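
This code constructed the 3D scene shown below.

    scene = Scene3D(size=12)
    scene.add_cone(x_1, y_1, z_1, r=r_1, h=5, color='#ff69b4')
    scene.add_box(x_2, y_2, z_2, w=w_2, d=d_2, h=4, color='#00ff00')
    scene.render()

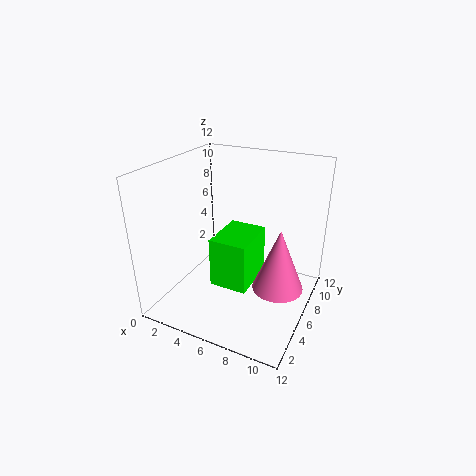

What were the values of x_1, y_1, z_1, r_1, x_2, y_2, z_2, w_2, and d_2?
x_1 = 10, y_1 = 5, z_1 = 3, r_1 = 2, x_2 = 5, y_2 = 3, z_2 = 3, w_2 = 3, d_2 = 4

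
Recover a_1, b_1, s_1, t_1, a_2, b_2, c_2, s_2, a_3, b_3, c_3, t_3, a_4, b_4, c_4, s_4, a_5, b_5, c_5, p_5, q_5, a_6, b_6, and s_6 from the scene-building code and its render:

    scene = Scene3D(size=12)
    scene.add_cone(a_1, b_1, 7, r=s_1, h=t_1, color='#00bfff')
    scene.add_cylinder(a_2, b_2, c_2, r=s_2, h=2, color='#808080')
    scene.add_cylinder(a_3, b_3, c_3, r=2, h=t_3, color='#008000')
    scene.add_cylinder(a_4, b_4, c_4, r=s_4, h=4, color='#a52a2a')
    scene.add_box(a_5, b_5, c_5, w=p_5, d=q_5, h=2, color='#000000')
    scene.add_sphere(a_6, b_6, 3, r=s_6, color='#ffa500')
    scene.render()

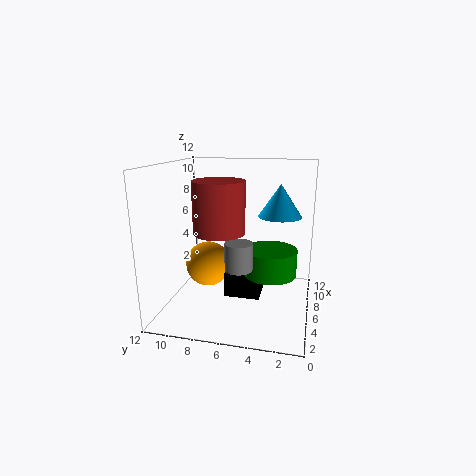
a_1 = 10; b_1 = 3; s_1 = 2; t_1 = 3; a_2 = 2; b_2 = 5; c_2 = 5; s_2 = 1; a_3 = 4; b_3 = 3; c_3 = 4; t_3 = 2; a_4 = 4; b_4 = 7; c_4 = 7; s_4 = 2; a_5 = 5; b_5 = 4; c_5 = 1; p_5 = 4; q_5 = 3; a_6 = 7; b_6 = 9; s_6 = 2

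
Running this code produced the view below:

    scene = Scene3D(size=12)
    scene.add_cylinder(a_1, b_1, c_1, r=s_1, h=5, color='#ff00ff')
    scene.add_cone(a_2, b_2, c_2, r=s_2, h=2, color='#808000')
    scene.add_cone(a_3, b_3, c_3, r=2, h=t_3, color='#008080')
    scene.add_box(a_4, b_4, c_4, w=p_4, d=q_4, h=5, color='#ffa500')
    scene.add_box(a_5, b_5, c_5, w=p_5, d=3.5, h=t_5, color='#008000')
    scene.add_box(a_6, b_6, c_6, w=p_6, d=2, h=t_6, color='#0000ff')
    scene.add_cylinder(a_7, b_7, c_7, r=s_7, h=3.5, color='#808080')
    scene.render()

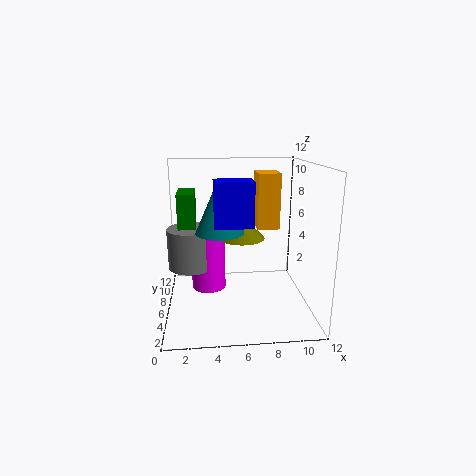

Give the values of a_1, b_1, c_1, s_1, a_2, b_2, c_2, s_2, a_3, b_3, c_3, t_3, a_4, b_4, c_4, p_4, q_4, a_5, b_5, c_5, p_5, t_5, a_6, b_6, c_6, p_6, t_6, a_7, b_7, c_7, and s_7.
a_1 = 3.5
b_1 = 7.5
c_1 = 1
s_1 = 1.5
a_2 = 6.5
b_2 = 7.5
c_2 = 5.5
s_2 = 2
a_3 = 4.5
b_3 = 6
c_3 = 6.5
t_3 = 4.5
a_4 = 8
b_4 = 8
c_4 = 6
p_4 = 2
q_4 = 2.5
a_5 = 1
b_5 = 7
c_5 = 6.5
p_5 = 1.5
t_5 = 3
a_6 = 4
b_6 = 3.5
c_6 = 7.5
p_6 = 3
t_6 = 3.5
a_7 = 2
b_7 = 7.5
c_7 = 3
s_7 = 2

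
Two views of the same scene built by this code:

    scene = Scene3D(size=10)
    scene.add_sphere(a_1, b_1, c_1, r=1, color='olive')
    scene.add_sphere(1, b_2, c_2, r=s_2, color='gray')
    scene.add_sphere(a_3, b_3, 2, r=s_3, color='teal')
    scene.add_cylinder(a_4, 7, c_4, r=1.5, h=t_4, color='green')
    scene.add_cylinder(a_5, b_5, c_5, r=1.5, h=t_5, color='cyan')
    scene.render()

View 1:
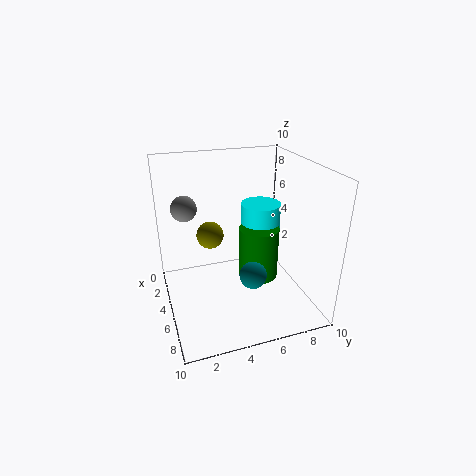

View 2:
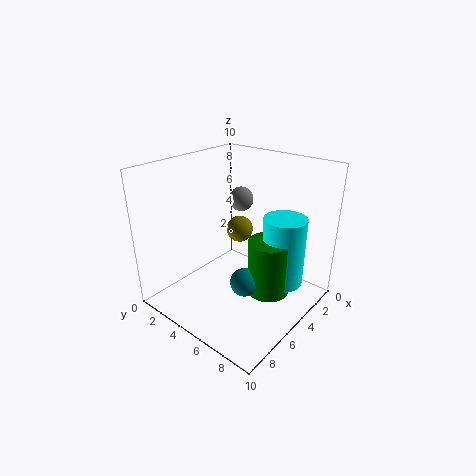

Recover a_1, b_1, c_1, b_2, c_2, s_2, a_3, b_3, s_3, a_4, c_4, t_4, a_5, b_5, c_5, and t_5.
a_1 = 3
b_1 = 3.5
c_1 = 4.5
b_2 = 2
c_2 = 6
s_2 = 1
a_3 = 5.5
b_3 = 6
s_3 = 1
a_4 = 4
c_4 = 1
t_4 = 4
a_5 = 3
b_5 = 7.5
c_5 = 1.5
t_5 = 5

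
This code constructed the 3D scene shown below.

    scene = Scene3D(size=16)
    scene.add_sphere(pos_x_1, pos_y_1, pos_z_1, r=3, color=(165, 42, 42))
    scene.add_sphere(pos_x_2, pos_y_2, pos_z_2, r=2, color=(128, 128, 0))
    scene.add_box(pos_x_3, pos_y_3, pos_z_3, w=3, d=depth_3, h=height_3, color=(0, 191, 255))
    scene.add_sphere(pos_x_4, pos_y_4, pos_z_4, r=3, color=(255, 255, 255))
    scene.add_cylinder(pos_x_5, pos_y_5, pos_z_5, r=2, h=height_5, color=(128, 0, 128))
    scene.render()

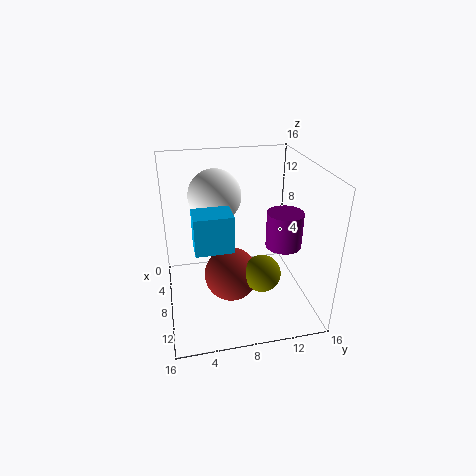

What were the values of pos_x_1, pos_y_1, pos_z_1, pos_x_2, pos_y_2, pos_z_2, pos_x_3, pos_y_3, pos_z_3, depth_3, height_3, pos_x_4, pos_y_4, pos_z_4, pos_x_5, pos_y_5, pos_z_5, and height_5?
pos_x_1 = 9
pos_y_1 = 7
pos_z_1 = 4
pos_x_2 = 11
pos_y_2 = 10
pos_z_2 = 5
pos_x_3 = 8
pos_y_3 = 3
pos_z_3 = 8
depth_3 = 4
height_3 = 4
pos_x_4 = 5
pos_y_4 = 6
pos_z_4 = 12
pos_x_5 = 9
pos_y_5 = 13
pos_z_5 = 7
height_5 = 4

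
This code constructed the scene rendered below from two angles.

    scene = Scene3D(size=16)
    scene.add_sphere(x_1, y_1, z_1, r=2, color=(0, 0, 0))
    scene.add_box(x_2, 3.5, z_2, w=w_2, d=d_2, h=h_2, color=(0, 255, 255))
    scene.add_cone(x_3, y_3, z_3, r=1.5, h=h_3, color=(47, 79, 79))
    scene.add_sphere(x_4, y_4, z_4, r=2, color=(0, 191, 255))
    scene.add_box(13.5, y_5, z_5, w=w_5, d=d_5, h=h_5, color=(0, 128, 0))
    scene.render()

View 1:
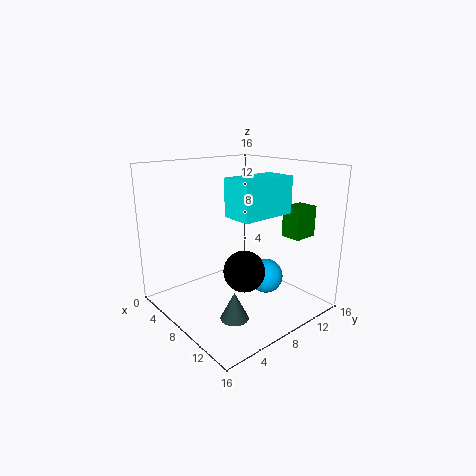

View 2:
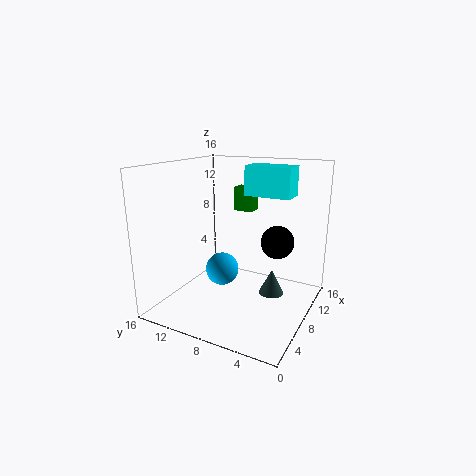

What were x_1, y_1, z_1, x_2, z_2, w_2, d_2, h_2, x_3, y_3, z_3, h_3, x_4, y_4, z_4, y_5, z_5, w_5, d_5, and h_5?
x_1 = 12.5; y_1 = 5; z_1 = 6.5; x_2 = 11.5; z_2 = 12; w_2 = 3; d_2 = 5.5; h_2 = 3.5; x_3 = 11; y_3 = 5; z_3 = 0.5; h_3 = 3; x_4 = 9.5; y_4 = 11; z_4 = 3; y_5 = 9; z_5 = 9.5; w_5 = 2; d_5 = 2.5; h_5 = 3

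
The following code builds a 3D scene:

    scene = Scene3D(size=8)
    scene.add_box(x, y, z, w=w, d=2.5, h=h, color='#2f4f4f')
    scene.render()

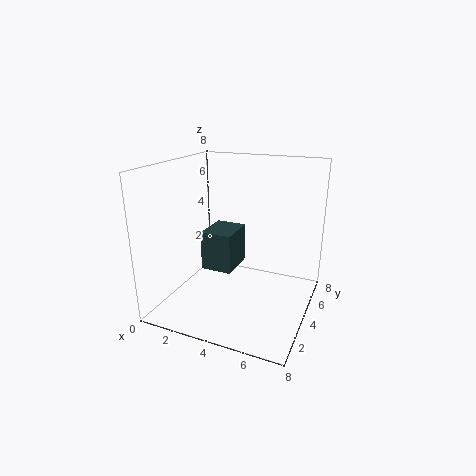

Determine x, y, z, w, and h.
x = 1, y = 5, z = 1, w = 2, h = 2.5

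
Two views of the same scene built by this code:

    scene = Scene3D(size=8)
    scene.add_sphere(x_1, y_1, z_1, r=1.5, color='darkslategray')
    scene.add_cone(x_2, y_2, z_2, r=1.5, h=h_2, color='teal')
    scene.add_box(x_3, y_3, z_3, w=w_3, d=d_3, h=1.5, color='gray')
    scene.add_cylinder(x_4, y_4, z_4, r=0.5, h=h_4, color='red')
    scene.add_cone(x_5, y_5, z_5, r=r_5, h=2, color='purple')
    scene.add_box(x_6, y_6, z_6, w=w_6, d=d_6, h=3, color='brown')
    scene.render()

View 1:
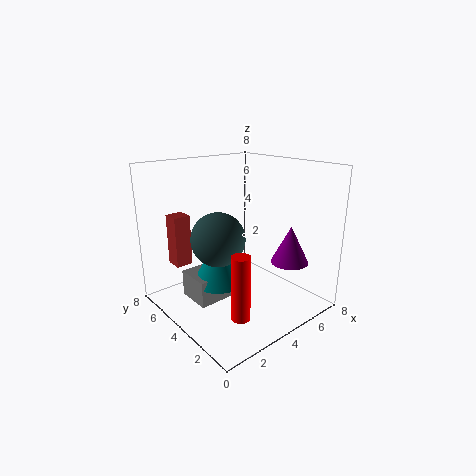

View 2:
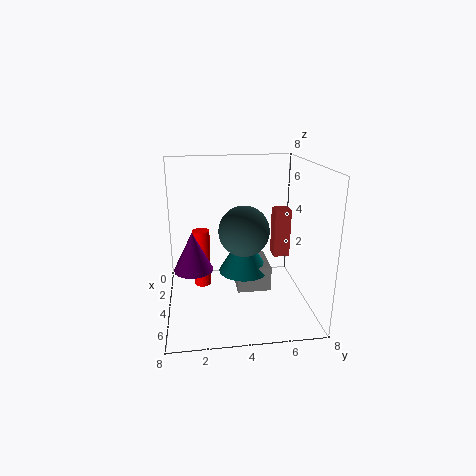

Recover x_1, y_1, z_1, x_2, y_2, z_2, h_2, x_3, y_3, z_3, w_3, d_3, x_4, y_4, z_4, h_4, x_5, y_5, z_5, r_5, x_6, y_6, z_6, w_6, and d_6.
x_1 = 3; y_1 = 4.5; z_1 = 4; x_2 = 3; y_2 = 4.5; z_2 = 1.5; h_2 = 2.5; x_3 = 1.5; y_3 = 4; z_3 = 0.5; w_3 = 2.5; d_3 = 2; x_4 = 2.5; y_4 = 2; z_4 = 0.5; h_4 = 3.5; x_5 = 5.5; y_5 = 1.5; z_5 = 3; r_5 = 1; x_6 = 1.5; y_6 = 6.5; z_6 = 2; w_6 = 1; d_6 = 1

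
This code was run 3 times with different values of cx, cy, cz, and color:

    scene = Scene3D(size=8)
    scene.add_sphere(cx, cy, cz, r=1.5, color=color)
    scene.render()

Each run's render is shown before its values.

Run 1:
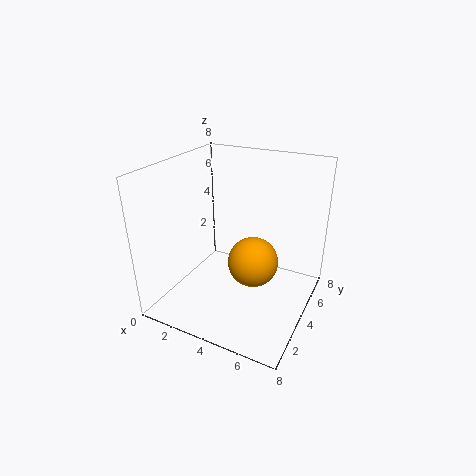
cx = 4.5, cy = 5, cz = 2, color = 'orange'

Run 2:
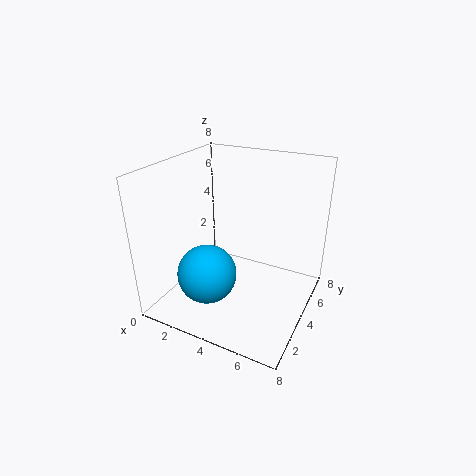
cx = 3.5, cy = 1.5, cz = 3, color = 'deepskyblue'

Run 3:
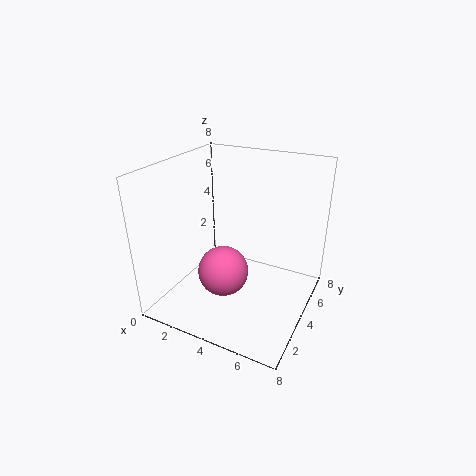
cx = 3, cy = 4, cz = 1.5, color = 'hotpink'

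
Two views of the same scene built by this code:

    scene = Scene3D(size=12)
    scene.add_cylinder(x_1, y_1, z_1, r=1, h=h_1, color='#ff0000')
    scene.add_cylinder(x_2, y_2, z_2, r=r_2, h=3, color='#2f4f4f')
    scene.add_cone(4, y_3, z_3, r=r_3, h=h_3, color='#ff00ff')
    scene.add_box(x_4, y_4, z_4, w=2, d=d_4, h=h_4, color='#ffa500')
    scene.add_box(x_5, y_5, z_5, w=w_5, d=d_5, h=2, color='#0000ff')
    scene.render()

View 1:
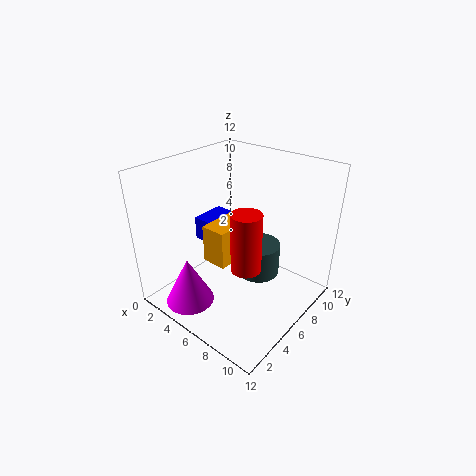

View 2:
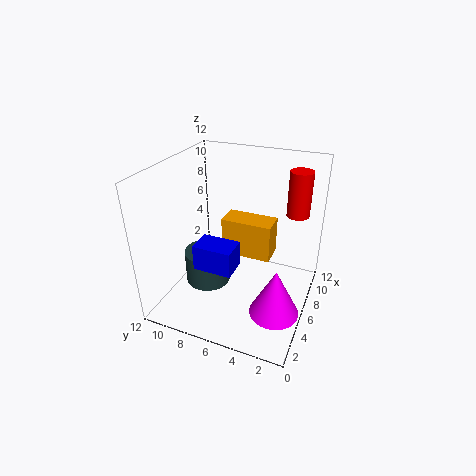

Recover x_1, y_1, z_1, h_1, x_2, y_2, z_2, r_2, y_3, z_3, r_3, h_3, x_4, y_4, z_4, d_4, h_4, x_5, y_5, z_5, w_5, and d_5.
x_1 = 10, y_1 = 2, z_1 = 7, h_1 = 4, x_2 = 6, y_2 = 9, z_2 = 1, r_2 = 2, y_3 = 2, z_3 = 1, r_3 = 2, h_3 = 4, x_4 = 5, y_4 = 3, z_4 = 5, d_4 = 4, h_4 = 3, x_5 = 2, y_5 = 5, z_5 = 5, w_5 = 2, d_5 = 3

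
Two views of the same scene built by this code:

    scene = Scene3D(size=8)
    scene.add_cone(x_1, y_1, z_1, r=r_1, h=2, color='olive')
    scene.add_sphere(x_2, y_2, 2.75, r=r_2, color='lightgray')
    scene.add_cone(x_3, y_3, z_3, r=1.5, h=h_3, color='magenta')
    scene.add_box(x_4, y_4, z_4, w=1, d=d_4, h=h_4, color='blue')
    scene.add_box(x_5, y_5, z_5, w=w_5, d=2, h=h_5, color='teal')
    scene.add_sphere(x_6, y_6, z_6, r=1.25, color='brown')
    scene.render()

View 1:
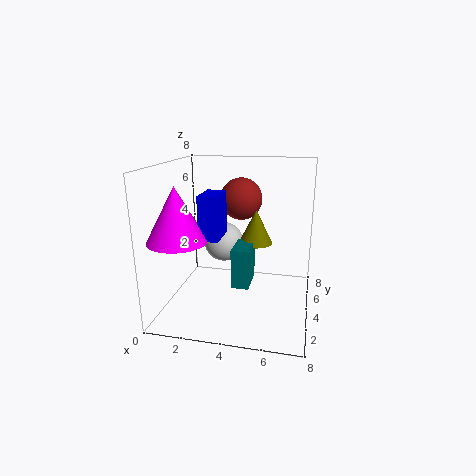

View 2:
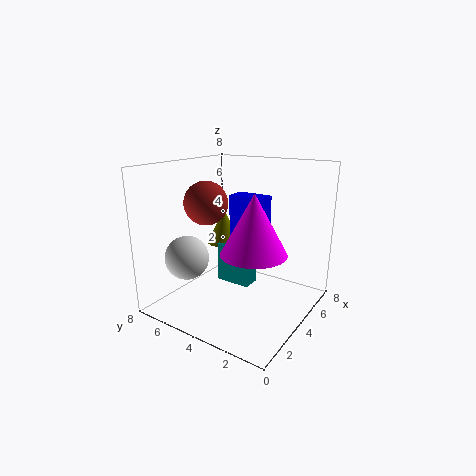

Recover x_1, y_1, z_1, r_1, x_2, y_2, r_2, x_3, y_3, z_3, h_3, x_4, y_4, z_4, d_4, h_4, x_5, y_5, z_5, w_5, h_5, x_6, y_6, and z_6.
x_1 = 4.75, y_1 = 5.5, z_1 = 3.25, r_1 = 1, x_2 = 2.5, y_2 = 6.5, r_2 = 1.25, x_3 = 1.5, y_3 = 1.5, z_3 = 4.5, h_3 = 2.75, x_4 = 2.5, y_4 = 1.75, z_4 = 4.5, d_4 = 1.75, h_4 = 2.25, x_5 = 3.75, y_5 = 3.25, z_5 = 1.25, w_5 = 1, h_5 = 2.25, x_6 = 3.75, y_6 = 6, z_6 = 5.75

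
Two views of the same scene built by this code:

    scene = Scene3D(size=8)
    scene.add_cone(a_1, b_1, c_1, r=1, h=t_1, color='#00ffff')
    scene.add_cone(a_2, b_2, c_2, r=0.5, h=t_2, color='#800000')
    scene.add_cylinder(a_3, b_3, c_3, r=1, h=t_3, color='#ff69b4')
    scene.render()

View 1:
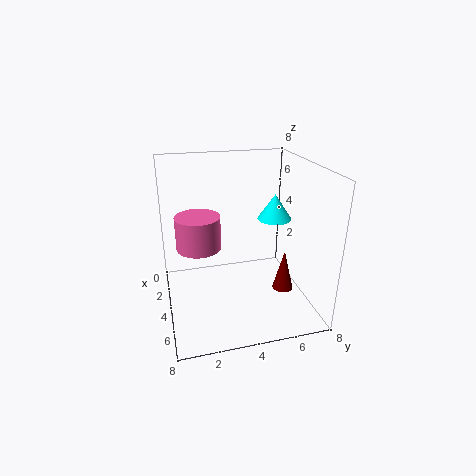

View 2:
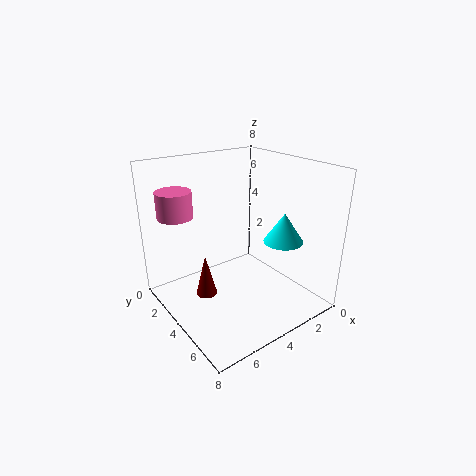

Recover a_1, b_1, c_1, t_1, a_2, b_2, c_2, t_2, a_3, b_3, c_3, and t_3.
a_1 = 3
b_1 = 6.5
c_1 = 4.5
t_1 = 1.5
a_2 = 7
b_2 = 5.5
c_2 = 2.5
t_2 = 2
a_3 = 6.5
b_3 = 1.5
c_3 = 5
t_3 = 1.5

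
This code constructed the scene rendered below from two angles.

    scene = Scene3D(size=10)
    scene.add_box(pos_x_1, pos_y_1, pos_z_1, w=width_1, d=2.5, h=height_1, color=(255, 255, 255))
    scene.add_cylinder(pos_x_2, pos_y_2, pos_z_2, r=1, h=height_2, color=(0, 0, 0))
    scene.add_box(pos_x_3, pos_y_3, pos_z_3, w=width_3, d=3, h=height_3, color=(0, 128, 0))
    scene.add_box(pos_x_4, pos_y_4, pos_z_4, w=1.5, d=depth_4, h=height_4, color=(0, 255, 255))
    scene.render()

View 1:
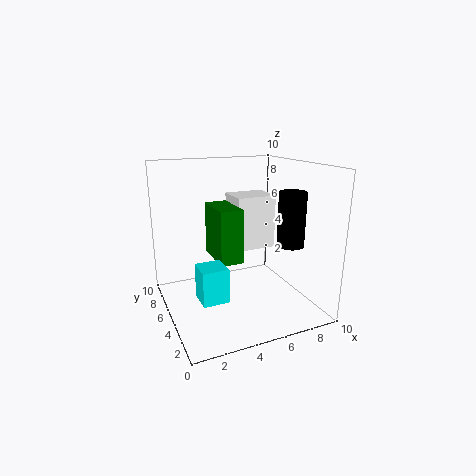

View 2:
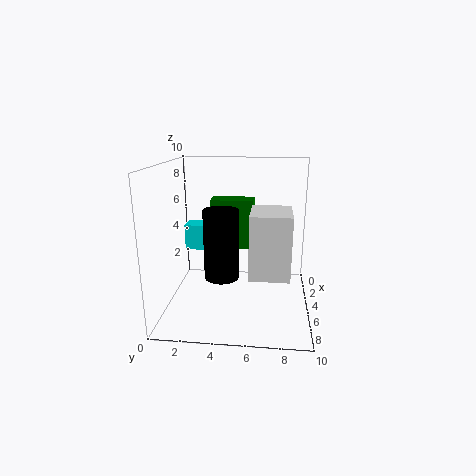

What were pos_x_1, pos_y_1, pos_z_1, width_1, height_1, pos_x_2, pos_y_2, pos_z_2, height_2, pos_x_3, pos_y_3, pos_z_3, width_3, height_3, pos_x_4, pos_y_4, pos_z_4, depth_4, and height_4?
pos_x_1 = 5.5, pos_y_1 = 6, pos_z_1 = 3.5, width_1 = 3, height_1 = 4, pos_x_2 = 9, pos_y_2 = 4.5, pos_z_2 = 4, height_2 = 4, pos_x_3 = 3, pos_y_3 = 3, pos_z_3 = 4, width_3 = 1.5, height_3 = 3.5, pos_x_4 = 1, pos_y_4 = 0.5, pos_z_4 = 3, depth_4 = 1.5, height_4 = 2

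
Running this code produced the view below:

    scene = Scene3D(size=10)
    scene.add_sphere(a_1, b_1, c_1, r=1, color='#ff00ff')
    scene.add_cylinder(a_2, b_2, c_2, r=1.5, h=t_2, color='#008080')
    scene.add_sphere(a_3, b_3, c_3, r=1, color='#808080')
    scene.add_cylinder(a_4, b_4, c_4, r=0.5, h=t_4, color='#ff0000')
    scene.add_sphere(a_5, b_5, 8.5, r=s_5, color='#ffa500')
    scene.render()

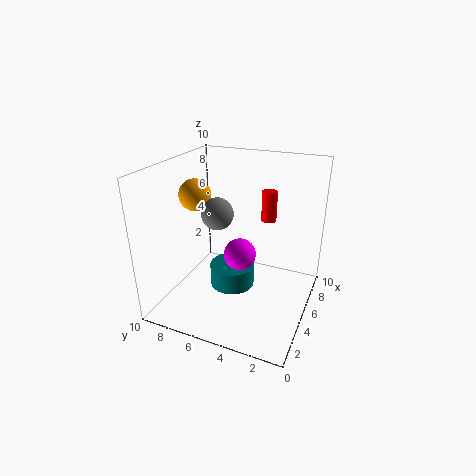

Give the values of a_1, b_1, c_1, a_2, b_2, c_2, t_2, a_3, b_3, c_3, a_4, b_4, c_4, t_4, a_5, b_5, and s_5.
a_1 = 3; b_1 = 4; c_1 = 5; a_2 = 4; b_2 = 5; c_2 = 2; t_2 = 1.5; a_3 = 3; b_3 = 5.5; c_3 = 7.5; a_4 = 5.5; b_4 = 3; c_4 = 6.5; t_4 = 2; a_5 = 3; b_5 = 7; s_5 = 1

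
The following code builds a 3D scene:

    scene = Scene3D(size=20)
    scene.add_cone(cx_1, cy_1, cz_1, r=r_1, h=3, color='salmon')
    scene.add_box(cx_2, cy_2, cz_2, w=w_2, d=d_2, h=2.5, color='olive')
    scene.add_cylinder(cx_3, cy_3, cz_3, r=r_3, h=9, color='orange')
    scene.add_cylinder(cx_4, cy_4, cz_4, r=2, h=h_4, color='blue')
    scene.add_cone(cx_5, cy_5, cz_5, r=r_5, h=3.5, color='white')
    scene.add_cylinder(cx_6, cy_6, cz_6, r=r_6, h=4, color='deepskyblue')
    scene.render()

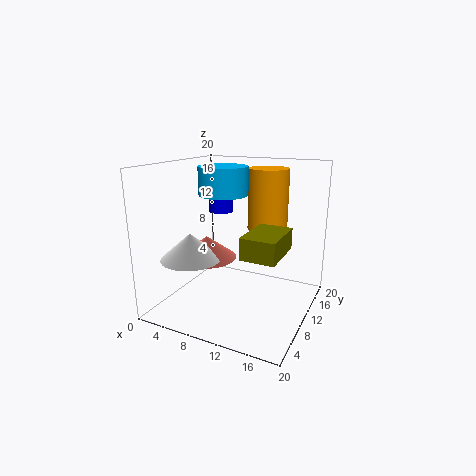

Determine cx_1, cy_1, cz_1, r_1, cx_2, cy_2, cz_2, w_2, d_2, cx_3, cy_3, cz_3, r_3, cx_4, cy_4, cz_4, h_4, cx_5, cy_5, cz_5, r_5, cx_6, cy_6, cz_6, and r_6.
cx_1 = 6.5, cy_1 = 7.5, cz_1 = 7.5, r_1 = 4, cx_2 = 14.5, cy_2 = 1, cz_2 = 11, w_2 = 4, d_2 = 6, cx_3 = 12, cy_3 = 16, cz_3 = 10, r_3 = 3, cx_4 = 3.5, cy_4 = 17, cz_4 = 11.5, h_4 = 3.5, cx_5 = 5.5, cy_5 = 5, cz_5 = 8, r_5 = 4, cx_6 = 7, cy_6 = 11.5, cz_6 = 15.5, r_6 = 3.5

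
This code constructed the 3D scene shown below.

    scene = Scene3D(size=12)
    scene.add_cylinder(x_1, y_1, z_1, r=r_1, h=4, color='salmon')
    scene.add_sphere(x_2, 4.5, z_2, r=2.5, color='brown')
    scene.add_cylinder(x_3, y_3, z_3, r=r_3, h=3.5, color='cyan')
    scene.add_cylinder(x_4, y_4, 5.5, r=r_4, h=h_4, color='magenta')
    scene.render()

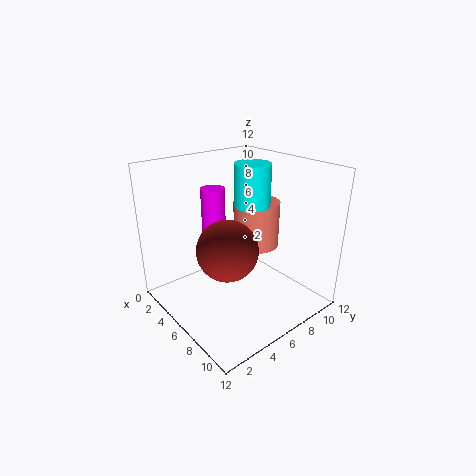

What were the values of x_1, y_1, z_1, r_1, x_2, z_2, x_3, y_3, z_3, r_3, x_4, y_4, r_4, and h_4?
x_1 = 5.5; y_1 = 8.5; z_1 = 4.5; r_1 = 2; x_2 = 6.5; z_2 = 5.5; x_3 = 6; y_3 = 7.5; z_3 = 8.5; r_3 = 1.5; x_4 = 4; y_4 = 5; r_4 = 1; h_4 = 4.5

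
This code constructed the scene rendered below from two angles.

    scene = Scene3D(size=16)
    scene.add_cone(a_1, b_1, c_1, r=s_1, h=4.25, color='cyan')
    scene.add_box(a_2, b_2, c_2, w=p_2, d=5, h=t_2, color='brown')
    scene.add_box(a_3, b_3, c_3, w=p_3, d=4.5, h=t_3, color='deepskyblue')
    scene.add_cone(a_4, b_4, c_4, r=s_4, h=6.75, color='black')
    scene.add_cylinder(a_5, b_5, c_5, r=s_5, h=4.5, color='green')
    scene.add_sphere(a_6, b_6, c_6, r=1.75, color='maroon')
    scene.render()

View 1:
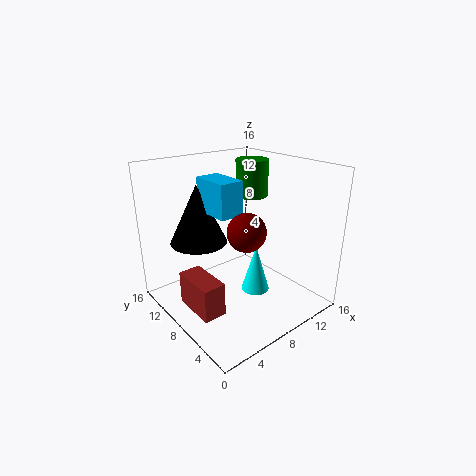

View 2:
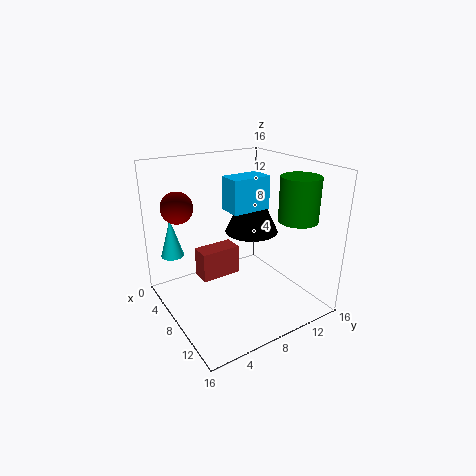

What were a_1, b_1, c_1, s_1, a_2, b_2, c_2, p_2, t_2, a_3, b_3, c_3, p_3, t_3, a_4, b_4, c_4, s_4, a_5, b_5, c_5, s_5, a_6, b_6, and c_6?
a_1 = 4.75; b_1 = 1.5; c_1 = 6.25; s_1 = 1.25; a_2 = 1.75; b_2 = 5.5; c_2 = 1; p_2 = 2.5; t_2 = 3.75; a_3 = 5.5; b_3 = 7.5; c_3 = 10.75; p_3 = 2.75; t_3 = 3.75; a_4 = 5.25; b_4 = 11.75; c_4 = 7; s_4 = 3.25; a_5 = 13.25; b_5 = 11.75; c_5 = 11; s_5 = 2; a_6 = 4.5; b_6 = 2.5; c_6 = 11.5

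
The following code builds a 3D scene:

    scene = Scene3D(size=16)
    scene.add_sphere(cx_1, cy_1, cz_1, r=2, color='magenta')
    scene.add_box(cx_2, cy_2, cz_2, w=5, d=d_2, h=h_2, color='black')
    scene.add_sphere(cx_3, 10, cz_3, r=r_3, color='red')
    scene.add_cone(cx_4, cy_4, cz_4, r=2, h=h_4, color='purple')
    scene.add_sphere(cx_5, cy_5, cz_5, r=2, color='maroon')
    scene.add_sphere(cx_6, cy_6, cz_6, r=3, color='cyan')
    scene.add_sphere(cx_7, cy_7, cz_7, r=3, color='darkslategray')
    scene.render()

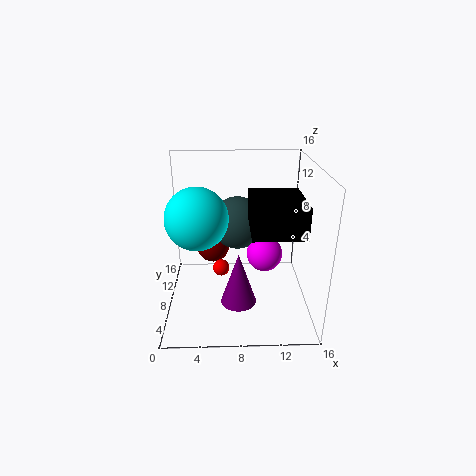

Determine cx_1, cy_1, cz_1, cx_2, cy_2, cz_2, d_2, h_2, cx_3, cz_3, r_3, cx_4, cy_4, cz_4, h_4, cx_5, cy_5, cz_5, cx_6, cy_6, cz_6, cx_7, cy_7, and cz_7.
cx_1 = 11
cy_1 = 8
cz_1 = 6
cx_2 = 9
cy_2 = 1
cz_2 = 11
d_2 = 6
h_2 = 3
cx_3 = 6
cz_3 = 3
r_3 = 1
cx_4 = 8
cy_4 = 6
cz_4 = 1
h_4 = 6
cx_5 = 5
cy_5 = 12
cz_5 = 5
cx_6 = 4
cy_6 = 4
cz_6 = 12
cx_7 = 8
cy_7 = 10
cz_7 = 9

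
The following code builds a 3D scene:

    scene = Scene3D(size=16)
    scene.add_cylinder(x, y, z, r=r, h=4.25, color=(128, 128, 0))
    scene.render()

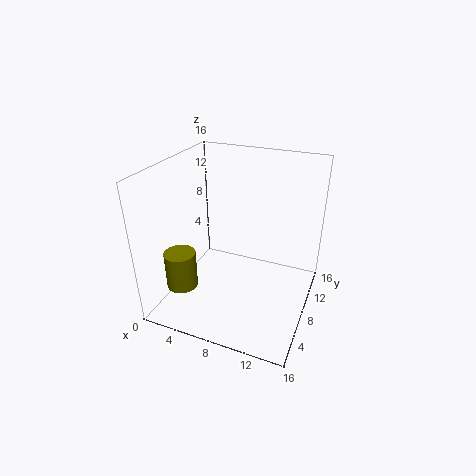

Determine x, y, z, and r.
x = 2.5, y = 4.5, z = 2.5, r = 1.75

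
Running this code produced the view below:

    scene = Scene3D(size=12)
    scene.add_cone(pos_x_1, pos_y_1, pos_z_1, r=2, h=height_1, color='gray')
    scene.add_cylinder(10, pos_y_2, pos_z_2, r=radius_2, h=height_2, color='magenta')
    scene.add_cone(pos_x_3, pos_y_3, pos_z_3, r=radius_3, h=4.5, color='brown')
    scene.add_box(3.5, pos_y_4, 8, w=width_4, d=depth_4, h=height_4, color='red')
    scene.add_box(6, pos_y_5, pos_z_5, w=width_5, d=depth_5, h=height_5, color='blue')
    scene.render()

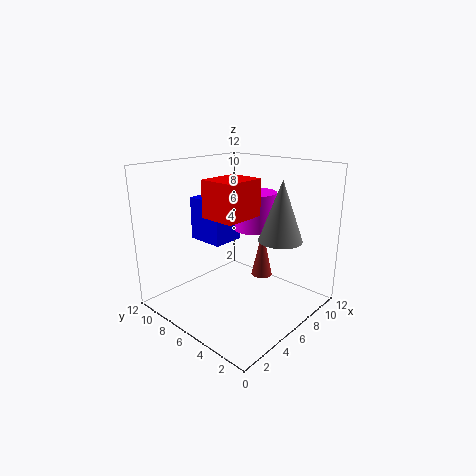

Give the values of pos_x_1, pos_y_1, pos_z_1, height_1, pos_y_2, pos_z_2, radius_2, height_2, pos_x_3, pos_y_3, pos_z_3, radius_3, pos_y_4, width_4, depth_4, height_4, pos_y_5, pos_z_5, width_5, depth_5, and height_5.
pos_x_1 = 10, pos_y_1 = 4.5, pos_z_1 = 5, height_1 = 5.5, pos_y_2 = 7.5, pos_z_2 = 5.5, radius_2 = 2, height_2 = 3.5, pos_x_3 = 10, pos_y_3 = 6.5, pos_z_3 = 1, radius_3 = 1, pos_y_4 = 4.5, width_4 = 3.5, depth_4 = 3, height_4 = 3, pos_y_5 = 8.5, pos_z_5 = 4.5, width_5 = 3, depth_5 = 3.5, height_5 = 4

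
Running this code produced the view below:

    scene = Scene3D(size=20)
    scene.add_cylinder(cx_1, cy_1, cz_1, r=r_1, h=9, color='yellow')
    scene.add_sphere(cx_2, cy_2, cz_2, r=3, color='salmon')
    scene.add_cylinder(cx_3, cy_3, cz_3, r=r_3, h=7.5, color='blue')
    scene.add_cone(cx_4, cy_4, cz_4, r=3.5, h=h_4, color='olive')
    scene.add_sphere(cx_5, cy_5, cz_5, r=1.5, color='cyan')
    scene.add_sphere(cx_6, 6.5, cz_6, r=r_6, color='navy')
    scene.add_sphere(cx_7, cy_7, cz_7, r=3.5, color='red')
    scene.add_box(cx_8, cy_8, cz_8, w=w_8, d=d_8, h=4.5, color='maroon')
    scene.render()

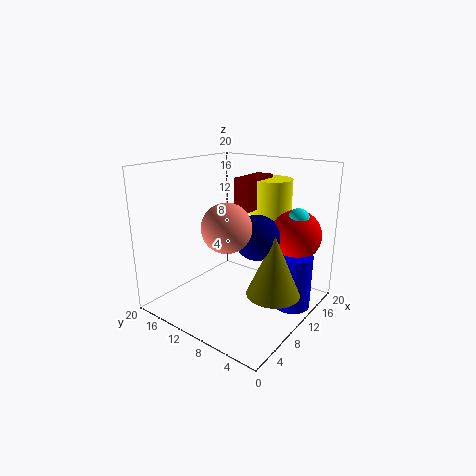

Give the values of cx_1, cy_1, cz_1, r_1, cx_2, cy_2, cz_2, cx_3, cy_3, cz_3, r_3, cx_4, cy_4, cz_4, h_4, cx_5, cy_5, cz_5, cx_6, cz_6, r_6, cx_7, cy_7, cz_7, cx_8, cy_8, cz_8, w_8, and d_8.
cx_1 = 16, cy_1 = 8.5, cz_1 = 8.5, r_1 = 3, cx_2 = 4.5, cy_2 = 7.5, cz_2 = 13.5, cx_3 = 12.5, cy_3 = 2.5, cz_3 = 1, r_3 = 2.5, cx_4 = 9, cy_4 = 3.5, cz_4 = 4, h_4 = 8, cx_5 = 14, cy_5 = 3, cz_5 = 13, cx_6 = 9.5, cz_6 = 11, r_6 = 3, cx_7 = 14.5, cy_7 = 3.5, cz_7 = 10.5, cx_8 = 11, cy_8 = 9, cz_8 = 13.5, w_8 = 6, d_8 = 2.5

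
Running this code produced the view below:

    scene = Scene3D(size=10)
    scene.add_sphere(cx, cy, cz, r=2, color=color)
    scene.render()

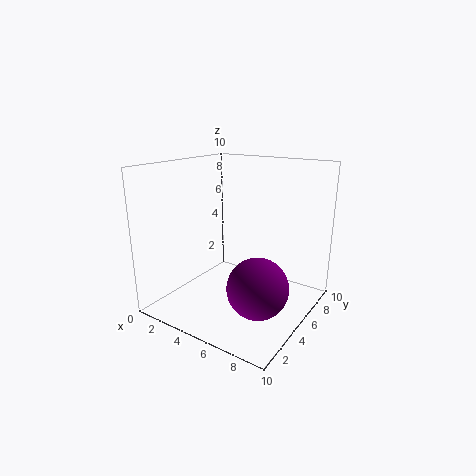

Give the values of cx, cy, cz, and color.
cx = 7.5
cy = 3.5
cz = 2.5
color = 'purple'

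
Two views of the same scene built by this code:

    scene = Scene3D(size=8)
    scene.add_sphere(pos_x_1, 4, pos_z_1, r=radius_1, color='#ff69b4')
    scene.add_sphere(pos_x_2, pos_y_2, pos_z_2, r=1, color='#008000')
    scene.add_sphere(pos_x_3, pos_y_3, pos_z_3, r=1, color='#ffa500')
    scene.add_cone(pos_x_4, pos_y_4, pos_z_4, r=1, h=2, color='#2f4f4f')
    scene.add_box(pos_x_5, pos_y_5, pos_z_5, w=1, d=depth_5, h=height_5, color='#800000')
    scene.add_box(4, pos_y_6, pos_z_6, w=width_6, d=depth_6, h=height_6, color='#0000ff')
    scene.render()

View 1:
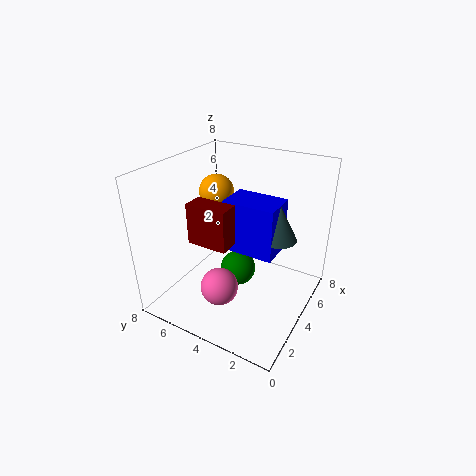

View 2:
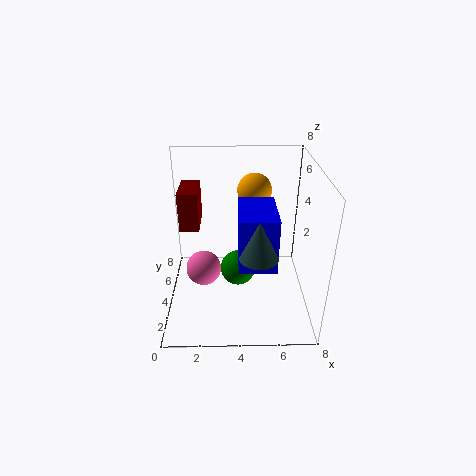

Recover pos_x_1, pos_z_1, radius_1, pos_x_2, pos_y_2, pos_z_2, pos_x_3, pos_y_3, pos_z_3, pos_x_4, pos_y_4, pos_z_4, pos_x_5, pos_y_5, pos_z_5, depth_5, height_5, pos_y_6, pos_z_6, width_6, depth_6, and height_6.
pos_x_1 = 2, pos_z_1 = 2, radius_1 = 1, pos_x_2 = 4, pos_y_2 = 4, pos_z_2 = 2, pos_x_3 = 5, pos_y_3 = 6, pos_z_3 = 6, pos_x_4 = 5, pos_y_4 = 2, pos_z_4 = 4, pos_x_5 = 1, pos_y_5 = 3, pos_z_5 = 5, depth_5 = 2, height_5 = 2, pos_y_6 = 2, pos_z_6 = 3, width_6 = 2, depth_6 = 3, height_6 = 3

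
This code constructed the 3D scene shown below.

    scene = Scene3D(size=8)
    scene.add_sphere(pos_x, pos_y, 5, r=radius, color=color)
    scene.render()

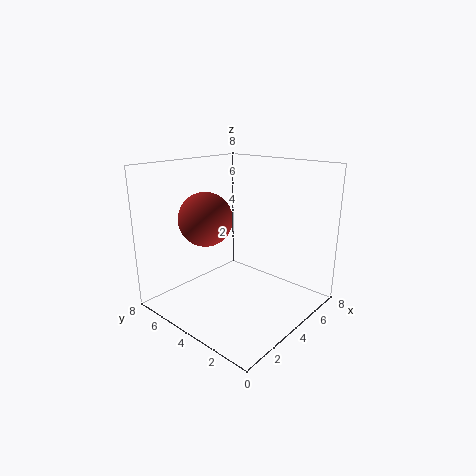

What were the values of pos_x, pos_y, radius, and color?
pos_x = 3, pos_y = 5.5, radius = 1.5, color = 'brown'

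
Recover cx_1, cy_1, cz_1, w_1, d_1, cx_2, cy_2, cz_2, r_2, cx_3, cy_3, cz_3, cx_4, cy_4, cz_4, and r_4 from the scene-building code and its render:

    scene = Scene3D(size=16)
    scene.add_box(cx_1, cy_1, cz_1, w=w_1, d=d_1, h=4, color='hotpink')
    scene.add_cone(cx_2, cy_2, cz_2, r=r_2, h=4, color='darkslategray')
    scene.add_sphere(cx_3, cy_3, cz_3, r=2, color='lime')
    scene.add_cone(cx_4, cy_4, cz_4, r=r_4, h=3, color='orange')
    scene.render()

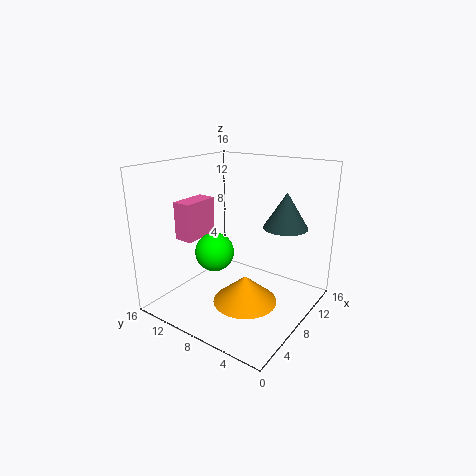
cx_1 = 3; cy_1 = 10.5; cz_1 = 8.5; w_1 = 4; d_1 = 2; cx_2 = 11.5; cy_2 = 4; cz_2 = 9; r_2 = 2.5; cx_3 = 4.5; cy_3 = 8.5; cz_3 = 7.5; cx_4 = 6.5; cy_4 = 6; cz_4 = 1.5; r_4 = 3.5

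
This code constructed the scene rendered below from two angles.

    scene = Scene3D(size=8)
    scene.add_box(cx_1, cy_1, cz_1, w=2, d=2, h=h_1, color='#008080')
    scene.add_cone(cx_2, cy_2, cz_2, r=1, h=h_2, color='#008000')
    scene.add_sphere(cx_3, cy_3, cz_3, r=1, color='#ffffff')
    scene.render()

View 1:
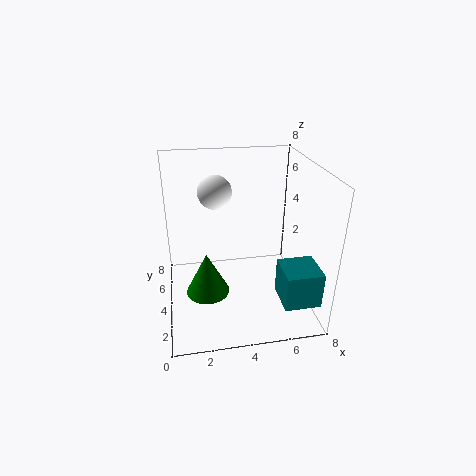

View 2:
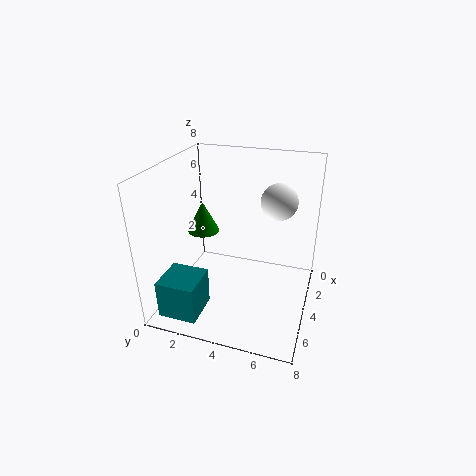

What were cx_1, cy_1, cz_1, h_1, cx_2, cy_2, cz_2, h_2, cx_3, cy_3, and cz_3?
cx_1 = 6
cy_1 = 1
cz_1 = 1
h_1 = 2
cx_2 = 2
cy_2 = 1
cz_2 = 3
h_2 = 2
cx_3 = 3
cy_3 = 6
cz_3 = 6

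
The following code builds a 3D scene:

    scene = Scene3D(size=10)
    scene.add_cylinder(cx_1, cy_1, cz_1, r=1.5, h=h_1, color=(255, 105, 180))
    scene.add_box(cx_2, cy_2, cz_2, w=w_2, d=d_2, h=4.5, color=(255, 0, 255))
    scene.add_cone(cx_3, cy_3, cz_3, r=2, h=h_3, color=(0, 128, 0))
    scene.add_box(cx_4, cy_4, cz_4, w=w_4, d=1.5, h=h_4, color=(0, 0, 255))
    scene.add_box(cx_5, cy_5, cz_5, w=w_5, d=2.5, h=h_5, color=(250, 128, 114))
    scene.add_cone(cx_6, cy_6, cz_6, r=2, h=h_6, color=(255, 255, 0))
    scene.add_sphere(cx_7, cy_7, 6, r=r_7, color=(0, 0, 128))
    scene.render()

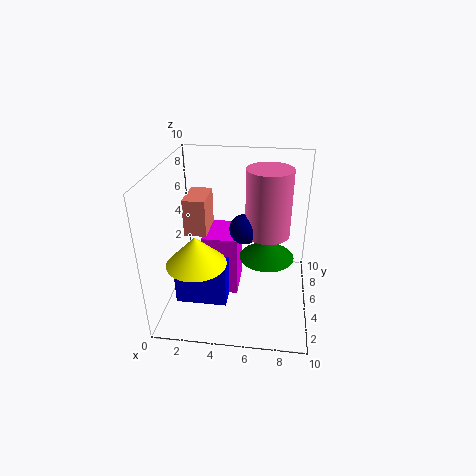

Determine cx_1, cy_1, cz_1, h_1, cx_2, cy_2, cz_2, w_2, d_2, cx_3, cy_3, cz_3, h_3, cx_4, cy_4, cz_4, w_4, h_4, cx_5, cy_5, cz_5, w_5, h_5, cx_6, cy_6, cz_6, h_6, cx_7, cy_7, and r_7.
cx_1 = 7; cy_1 = 5; cz_1 = 5.5; h_1 = 4.5; cx_2 = 2.5; cy_2 = 4.5; cz_2 = 0.5; w_2 = 2.5; d_2 = 3; cx_3 = 7; cy_3 = 6; cz_3 = 3; h_3 = 1.5; cx_4 = 1; cy_4 = 2.5; cz_4 = 1; w_4 = 3.5; h_4 = 3; cx_5 = 1.5; cy_5 = 4; cz_5 = 5.5; w_5 = 1.5; h_5 = 2.5; cx_6 = 2.5; cy_6 = 3; cz_6 = 4; h_6 = 2; cx_7 = 5.5; cy_7 = 4.5; r_7 = 1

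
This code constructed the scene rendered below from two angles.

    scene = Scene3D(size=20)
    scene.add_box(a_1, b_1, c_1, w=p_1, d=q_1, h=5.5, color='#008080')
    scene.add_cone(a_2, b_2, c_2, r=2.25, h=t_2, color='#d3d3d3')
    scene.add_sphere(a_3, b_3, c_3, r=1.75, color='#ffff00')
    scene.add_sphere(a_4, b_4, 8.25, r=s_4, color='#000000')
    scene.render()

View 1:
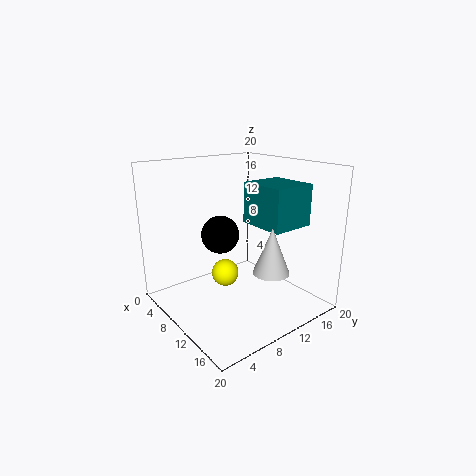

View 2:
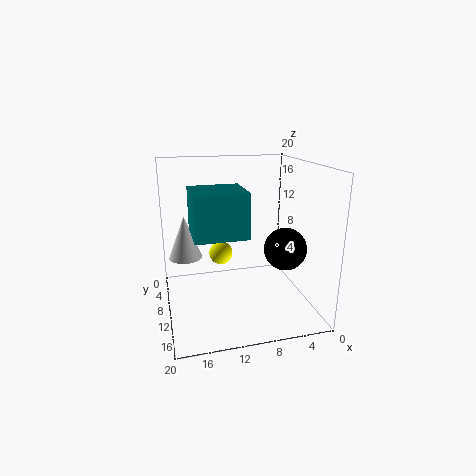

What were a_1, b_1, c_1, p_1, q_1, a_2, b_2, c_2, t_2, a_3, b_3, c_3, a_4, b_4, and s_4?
a_1 = 10.25, b_1 = 10.75, c_1 = 12.25, p_1 = 6.5, q_1 = 6, a_2 = 17.25, b_2 = 9.5, c_2 = 7.75, t_2 = 5.75, a_3 = 11.75, b_3 = 6.5, c_3 = 6.5, a_4 = 3.5, b_4 = 11.5, s_4 = 3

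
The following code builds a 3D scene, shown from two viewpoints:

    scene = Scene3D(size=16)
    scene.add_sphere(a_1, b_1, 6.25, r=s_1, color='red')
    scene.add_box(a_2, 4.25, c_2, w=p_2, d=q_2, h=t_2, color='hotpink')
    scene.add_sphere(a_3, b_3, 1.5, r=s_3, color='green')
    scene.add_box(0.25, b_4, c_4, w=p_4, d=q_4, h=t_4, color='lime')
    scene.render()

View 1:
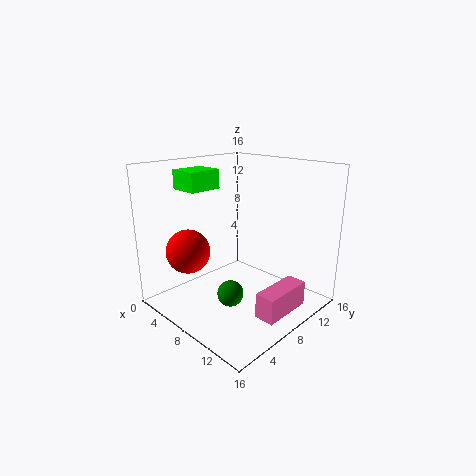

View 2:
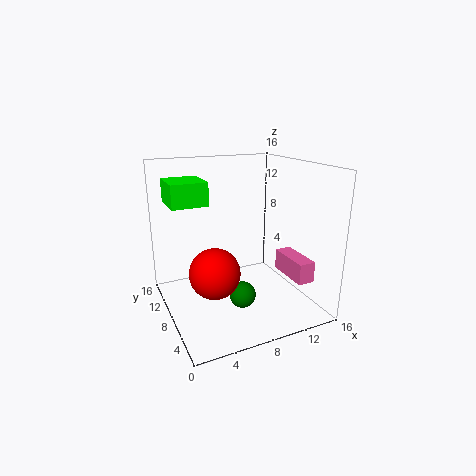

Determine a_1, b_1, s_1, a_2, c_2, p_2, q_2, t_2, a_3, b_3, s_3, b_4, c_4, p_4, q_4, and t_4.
a_1 = 3.75; b_1 = 4.25; s_1 = 2.5; a_2 = 14; c_2 = 2.5; p_2 = 2; q_2 = 5.25; t_2 = 2.5; a_3 = 8; b_3 = 6.75; s_3 = 1.5; b_4 = 5.25; c_4 = 12.75; p_4 = 3.5; q_4 = 4; t_4 = 2.25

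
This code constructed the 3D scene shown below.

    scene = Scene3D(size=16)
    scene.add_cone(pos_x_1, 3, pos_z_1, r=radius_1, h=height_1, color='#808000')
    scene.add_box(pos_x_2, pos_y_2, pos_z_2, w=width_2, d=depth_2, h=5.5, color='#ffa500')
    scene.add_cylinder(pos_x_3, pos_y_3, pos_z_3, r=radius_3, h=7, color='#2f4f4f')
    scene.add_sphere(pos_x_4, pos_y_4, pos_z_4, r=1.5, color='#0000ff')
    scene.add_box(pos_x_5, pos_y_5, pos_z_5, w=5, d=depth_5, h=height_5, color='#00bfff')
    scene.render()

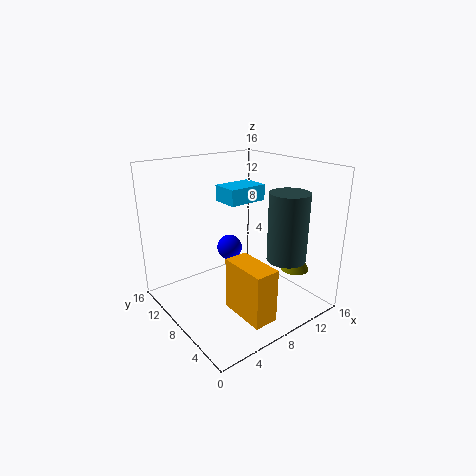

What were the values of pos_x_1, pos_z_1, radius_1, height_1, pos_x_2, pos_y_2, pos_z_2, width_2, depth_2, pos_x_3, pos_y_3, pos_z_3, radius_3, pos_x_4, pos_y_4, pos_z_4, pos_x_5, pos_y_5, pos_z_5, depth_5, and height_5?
pos_x_1 = 12, pos_z_1 = 5, radius_1 = 1.5, height_1 = 3, pos_x_2 = 4.5, pos_y_2 = 0.5, pos_z_2 = 2, width_2 = 2.5, depth_2 = 5, pos_x_3 = 10, pos_y_3 = 2.5, pos_z_3 = 7, radius_3 = 2, pos_x_4 = 9, pos_y_4 = 11, pos_z_4 = 5.5, pos_x_5 = 9.5, pos_y_5 = 11, pos_z_5 = 10.5, depth_5 = 3.5, height_5 = 2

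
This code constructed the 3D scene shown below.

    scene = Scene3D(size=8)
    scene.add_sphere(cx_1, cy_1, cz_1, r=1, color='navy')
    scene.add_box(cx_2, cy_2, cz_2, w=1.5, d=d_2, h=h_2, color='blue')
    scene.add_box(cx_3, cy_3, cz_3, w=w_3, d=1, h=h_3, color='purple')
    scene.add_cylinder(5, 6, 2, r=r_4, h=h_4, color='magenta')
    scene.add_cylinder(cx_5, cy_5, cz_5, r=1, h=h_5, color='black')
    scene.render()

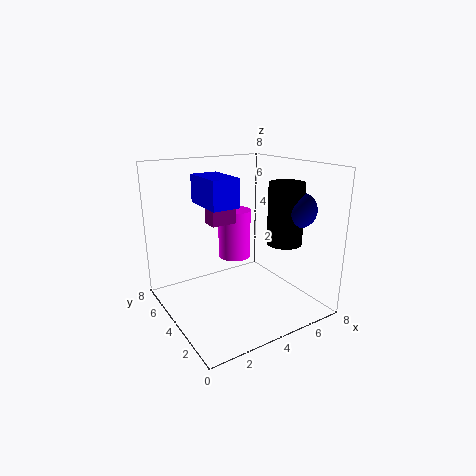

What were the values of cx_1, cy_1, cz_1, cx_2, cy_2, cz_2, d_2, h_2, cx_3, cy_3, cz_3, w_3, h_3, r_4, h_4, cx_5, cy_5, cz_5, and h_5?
cx_1 = 7
cy_1 = 2.5
cz_1 = 5.5
cx_2 = 2
cy_2 = 3
cz_2 = 6
d_2 = 2.5
h_2 = 1.5
cx_3 = 3
cy_3 = 5
cz_3 = 4.5
w_3 = 1.5
h_3 = 1.5
r_4 = 1
h_4 = 3
cx_5 = 6.5
cy_5 = 3
cz_5 = 3.5
h_5 = 3.5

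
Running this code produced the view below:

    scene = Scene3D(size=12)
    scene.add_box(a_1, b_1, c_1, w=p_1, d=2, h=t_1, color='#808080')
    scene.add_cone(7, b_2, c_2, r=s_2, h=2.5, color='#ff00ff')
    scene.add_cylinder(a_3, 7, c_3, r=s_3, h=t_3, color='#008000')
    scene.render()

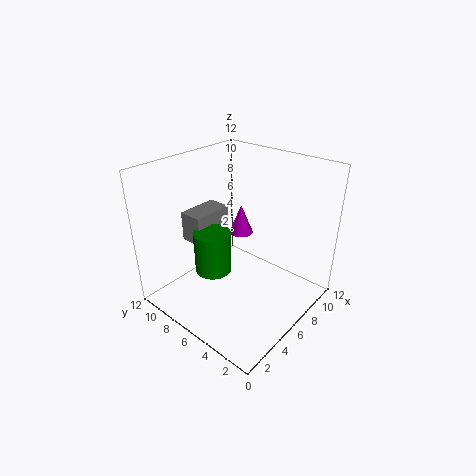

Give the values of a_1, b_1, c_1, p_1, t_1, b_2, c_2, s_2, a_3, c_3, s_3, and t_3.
a_1 = 3.5, b_1 = 8, c_1 = 5.5, p_1 = 3.5, t_1 = 2.5, b_2 = 6.5, c_2 = 6, s_2 = 1, a_3 = 4, c_3 = 3.5, s_3 = 1.5, t_3 = 3.5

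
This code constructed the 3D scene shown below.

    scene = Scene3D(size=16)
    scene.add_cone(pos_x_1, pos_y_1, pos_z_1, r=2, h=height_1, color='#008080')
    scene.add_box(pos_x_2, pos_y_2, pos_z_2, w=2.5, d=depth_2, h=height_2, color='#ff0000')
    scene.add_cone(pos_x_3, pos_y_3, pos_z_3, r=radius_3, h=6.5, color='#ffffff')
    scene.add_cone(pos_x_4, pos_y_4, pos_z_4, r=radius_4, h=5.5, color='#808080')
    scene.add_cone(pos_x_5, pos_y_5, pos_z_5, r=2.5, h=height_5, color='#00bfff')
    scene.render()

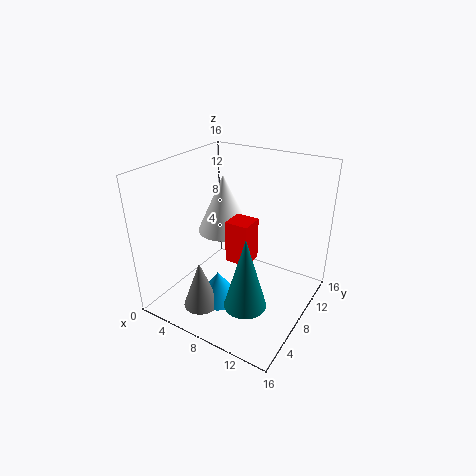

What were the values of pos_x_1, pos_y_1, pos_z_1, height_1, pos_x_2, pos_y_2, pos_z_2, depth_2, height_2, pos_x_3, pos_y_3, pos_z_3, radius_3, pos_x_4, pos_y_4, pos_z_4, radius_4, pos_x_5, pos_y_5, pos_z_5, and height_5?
pos_x_1 = 12.5; pos_y_1 = 2; pos_z_1 = 5; height_1 = 7; pos_x_2 = 8; pos_y_2 = 5.5; pos_z_2 = 6.5; depth_2 = 2.5; height_2 = 4.5; pos_x_3 = 5.5; pos_y_3 = 9; pos_z_3 = 8; radius_3 = 3; pos_x_4 = 5.5; pos_y_4 = 4; pos_z_4 = 0.5; radius_4 = 2; pos_x_5 = 6.5; pos_y_5 = 6; pos_z_5 = 0.5; height_5 = 3.5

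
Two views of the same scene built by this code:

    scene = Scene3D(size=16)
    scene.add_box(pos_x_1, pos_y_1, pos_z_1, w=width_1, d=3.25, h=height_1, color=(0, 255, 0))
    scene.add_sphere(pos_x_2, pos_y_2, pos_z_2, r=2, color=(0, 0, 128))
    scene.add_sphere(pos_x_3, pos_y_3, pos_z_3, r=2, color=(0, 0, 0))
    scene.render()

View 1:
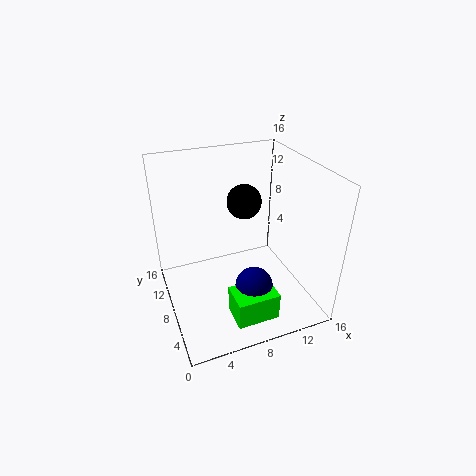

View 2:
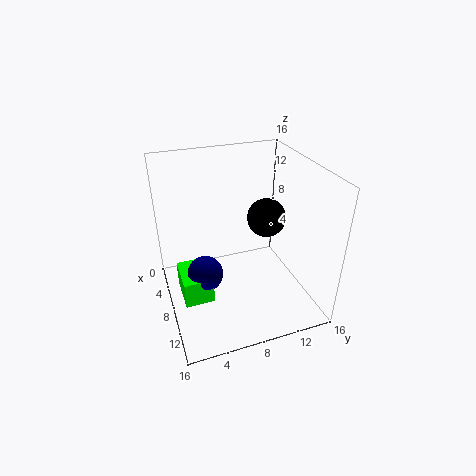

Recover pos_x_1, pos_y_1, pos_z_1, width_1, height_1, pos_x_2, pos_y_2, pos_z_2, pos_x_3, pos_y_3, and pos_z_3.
pos_x_1 = 5.5; pos_y_1 = 1.25; pos_z_1 = 1.5; width_1 = 4.5; height_1 = 3; pos_x_2 = 8.25; pos_y_2 = 4; pos_z_2 = 4.25; pos_x_3 = 9.75; pos_y_3 = 10.5; pos_z_3 = 11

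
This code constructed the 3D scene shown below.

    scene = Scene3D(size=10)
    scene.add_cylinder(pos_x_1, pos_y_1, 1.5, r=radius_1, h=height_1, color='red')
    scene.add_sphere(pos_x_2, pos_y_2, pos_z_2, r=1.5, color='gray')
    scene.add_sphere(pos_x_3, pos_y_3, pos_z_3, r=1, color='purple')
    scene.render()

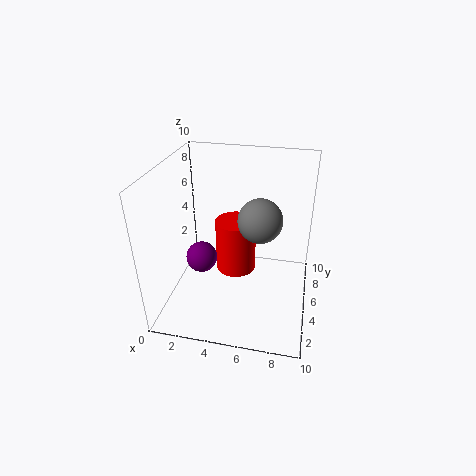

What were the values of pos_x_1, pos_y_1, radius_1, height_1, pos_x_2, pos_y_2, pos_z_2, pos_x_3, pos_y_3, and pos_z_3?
pos_x_1 = 4.5
pos_y_1 = 6.5
radius_1 = 1.5
height_1 = 4
pos_x_2 = 6.5
pos_y_2 = 5
pos_z_2 = 6.5
pos_x_3 = 3
pos_y_3 = 3
pos_z_3 = 4.5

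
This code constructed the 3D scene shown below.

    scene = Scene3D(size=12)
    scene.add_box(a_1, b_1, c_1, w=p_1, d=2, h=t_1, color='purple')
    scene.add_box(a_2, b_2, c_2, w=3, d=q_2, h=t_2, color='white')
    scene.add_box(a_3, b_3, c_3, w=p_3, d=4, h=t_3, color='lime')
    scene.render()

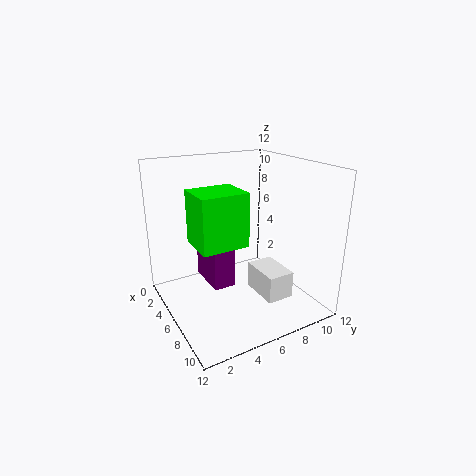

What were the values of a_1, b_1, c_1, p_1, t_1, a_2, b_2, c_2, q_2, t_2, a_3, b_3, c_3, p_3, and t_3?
a_1 = 0.5, b_1 = 4.5, c_1 = 0.5, p_1 = 4, t_1 = 5, a_2 = 8.5, b_2 = 5.5, c_2 = 3, q_2 = 2, t_2 = 2, a_3 = 3.5, b_3 = 2.5, c_3 = 5.5, p_3 = 3.5, t_3 = 4.5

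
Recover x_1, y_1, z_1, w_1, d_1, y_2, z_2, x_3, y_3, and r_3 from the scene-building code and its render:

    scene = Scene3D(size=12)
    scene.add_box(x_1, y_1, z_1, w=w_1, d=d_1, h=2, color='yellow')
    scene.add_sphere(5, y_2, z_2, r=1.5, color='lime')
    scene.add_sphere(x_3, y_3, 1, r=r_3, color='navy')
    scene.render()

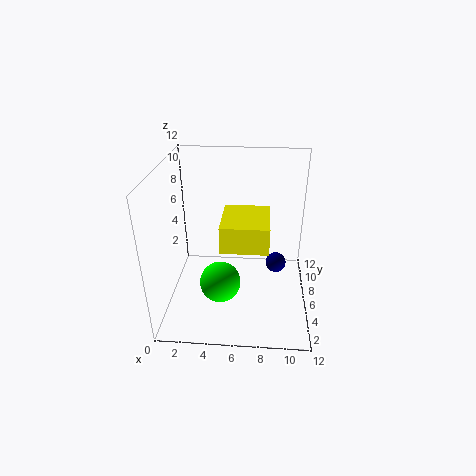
x_1 = 5
y_1 = 2
z_1 = 7
w_1 = 3.5
d_1 = 4
y_2 = 2
z_2 = 4.5
x_3 = 9.5
y_3 = 10
r_3 = 1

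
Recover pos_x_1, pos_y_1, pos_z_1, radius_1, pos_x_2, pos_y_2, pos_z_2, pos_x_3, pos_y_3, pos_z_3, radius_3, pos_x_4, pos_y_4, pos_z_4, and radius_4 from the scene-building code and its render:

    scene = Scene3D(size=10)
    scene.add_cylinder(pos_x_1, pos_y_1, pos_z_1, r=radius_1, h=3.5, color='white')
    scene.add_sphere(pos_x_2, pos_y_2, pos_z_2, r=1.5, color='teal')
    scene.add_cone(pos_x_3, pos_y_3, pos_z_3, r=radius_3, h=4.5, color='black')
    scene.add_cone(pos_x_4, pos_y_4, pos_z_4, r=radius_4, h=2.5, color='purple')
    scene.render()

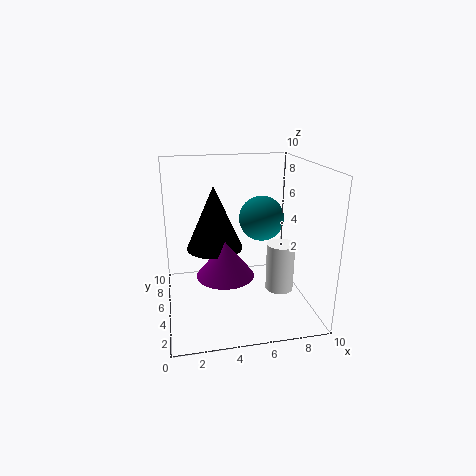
pos_x_1 = 8; pos_y_1 = 4.5; pos_z_1 = 1; radius_1 = 1; pos_x_2 = 6.5; pos_y_2 = 4.5; pos_z_2 = 6.5; pos_x_3 = 3.5; pos_y_3 = 6; pos_z_3 = 4; radius_3 = 2; pos_x_4 = 4; pos_y_4 = 4.5; pos_z_4 = 2.5; radius_4 = 2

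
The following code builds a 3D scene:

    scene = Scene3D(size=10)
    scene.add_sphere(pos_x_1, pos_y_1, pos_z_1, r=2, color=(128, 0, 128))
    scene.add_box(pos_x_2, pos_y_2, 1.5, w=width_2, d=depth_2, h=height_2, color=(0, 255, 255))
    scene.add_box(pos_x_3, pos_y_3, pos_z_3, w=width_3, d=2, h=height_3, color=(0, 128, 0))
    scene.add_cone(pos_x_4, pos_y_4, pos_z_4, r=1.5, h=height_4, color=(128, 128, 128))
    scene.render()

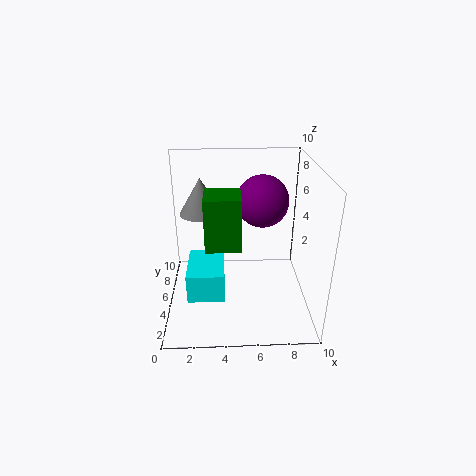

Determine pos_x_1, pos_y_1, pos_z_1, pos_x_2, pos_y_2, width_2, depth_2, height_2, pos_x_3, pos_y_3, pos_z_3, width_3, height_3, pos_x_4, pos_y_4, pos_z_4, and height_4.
pos_x_1 = 7, pos_y_1 = 8, pos_z_1 = 6.5, pos_x_2 = 1.5, pos_y_2 = 2.5, width_2 = 2.5, depth_2 = 3.5, height_2 = 2, pos_x_3 = 3, pos_y_3 = 0.5, pos_z_3 = 6.5, width_3 = 2, height_3 = 3, pos_x_4 = 2.5, pos_y_4 = 6, pos_z_4 = 6.5, height_4 = 2.5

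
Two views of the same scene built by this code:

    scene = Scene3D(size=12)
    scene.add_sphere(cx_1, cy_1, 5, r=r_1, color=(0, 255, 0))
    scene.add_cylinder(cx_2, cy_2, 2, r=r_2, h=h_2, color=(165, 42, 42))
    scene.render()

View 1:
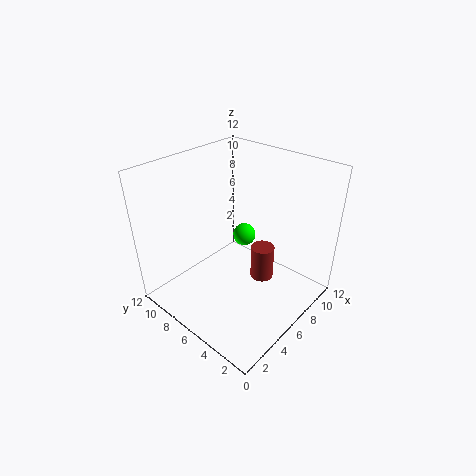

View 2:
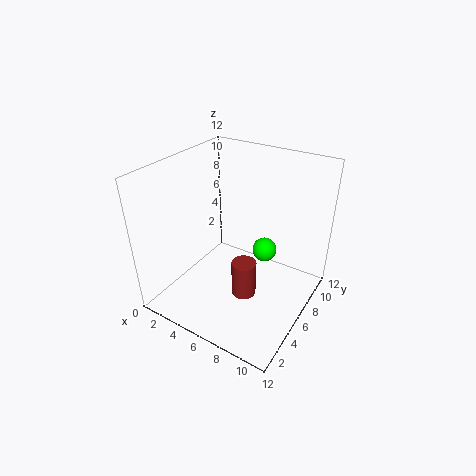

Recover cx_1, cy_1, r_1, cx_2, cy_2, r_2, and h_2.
cx_1 = 8
cy_1 = 7
r_1 = 1
cx_2 = 7.5
cy_2 = 4.5
r_2 = 1
h_2 = 3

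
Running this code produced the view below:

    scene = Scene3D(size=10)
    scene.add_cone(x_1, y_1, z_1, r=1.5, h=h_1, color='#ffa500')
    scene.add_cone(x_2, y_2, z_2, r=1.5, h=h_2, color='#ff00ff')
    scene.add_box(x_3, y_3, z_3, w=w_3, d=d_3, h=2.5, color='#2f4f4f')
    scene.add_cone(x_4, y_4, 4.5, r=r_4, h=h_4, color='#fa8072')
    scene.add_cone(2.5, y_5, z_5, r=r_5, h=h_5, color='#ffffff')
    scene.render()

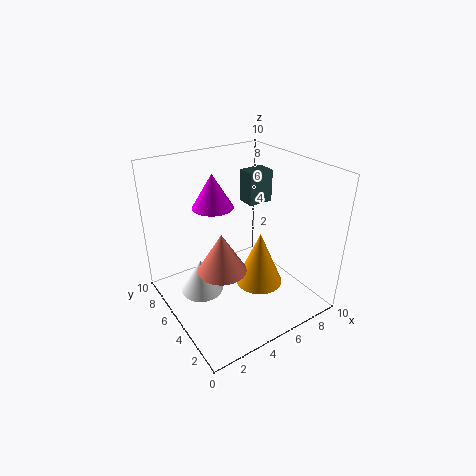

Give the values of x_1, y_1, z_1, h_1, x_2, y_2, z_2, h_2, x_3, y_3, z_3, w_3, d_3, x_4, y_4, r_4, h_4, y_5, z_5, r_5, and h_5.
x_1 = 5
y_1 = 2.5
z_1 = 3
h_1 = 3.5
x_2 = 4.5
y_2 = 7.5
z_2 = 6.5
h_2 = 2.5
x_3 = 7.5
y_3 = 7
z_3 = 6
w_3 = 2
d_3 = 1.5
x_4 = 2.5
y_4 = 3
r_4 = 1.5
h_4 = 2.5
y_5 = 6
z_5 = 1
r_5 = 1.5
h_5 = 2.5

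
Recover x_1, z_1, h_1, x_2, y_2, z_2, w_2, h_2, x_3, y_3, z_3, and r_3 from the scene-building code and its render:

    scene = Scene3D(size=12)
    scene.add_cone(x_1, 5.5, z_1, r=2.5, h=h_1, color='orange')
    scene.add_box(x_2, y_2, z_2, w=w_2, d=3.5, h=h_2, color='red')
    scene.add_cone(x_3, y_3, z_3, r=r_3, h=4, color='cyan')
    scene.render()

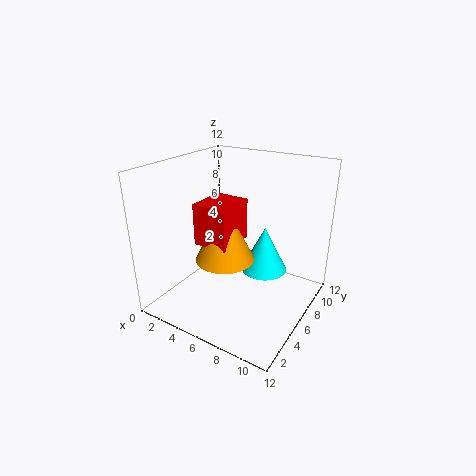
x_1 = 5, z_1 = 4, h_1 = 5, x_2 = 3, y_2 = 4, z_2 = 5.5, w_2 = 3, h_2 = 3.5, x_3 = 7.5, y_3 = 8, z_3 = 2.5, r_3 = 2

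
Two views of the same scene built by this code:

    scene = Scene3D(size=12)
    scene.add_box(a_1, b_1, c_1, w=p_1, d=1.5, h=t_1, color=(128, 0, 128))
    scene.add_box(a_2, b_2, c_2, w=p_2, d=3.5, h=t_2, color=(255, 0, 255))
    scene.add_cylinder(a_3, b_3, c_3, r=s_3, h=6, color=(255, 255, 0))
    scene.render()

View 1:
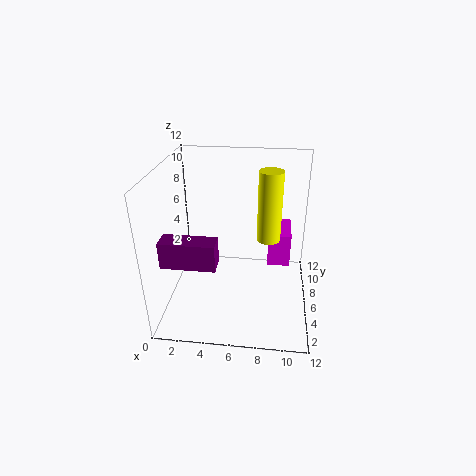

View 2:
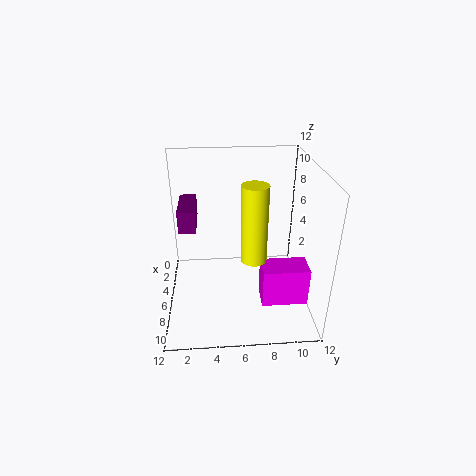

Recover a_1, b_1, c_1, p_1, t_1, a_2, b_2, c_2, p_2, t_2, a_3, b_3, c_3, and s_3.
a_1 = 1
b_1 = 1
c_1 = 6
p_1 = 4
t_1 = 2
a_2 = 8.5
b_2 = 7.5
c_2 = 2.5
p_2 = 2
t_2 = 3
a_3 = 8.5
b_3 = 7
c_3 = 5.5
s_3 = 1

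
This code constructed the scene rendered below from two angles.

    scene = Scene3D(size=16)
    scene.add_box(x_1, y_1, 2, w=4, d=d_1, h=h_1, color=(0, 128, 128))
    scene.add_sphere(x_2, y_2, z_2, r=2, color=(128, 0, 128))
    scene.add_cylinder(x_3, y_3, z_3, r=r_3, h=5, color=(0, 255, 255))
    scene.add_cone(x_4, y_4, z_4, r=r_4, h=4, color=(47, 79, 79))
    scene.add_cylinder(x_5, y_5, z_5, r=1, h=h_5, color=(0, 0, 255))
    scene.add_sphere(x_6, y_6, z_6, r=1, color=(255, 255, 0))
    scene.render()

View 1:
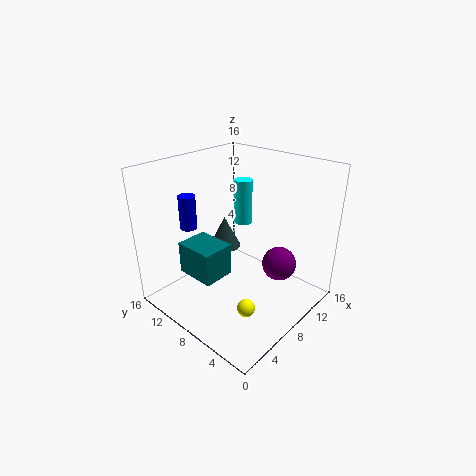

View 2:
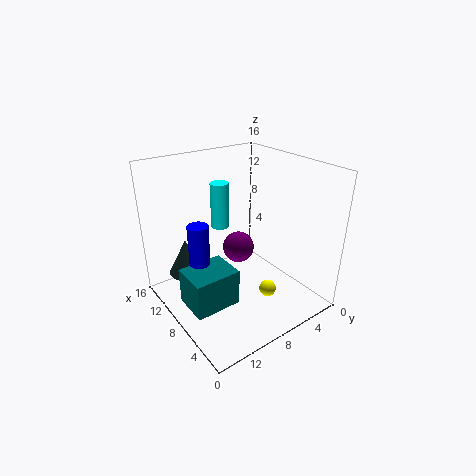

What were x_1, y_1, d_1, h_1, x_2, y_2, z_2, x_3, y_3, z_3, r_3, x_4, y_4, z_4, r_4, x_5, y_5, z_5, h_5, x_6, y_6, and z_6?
x_1 = 5
y_1 = 10
d_1 = 5
h_1 = 4
x_2 = 12
y_2 = 5
z_2 = 4
x_3 = 10
y_3 = 9
z_3 = 9
r_3 = 1
x_4 = 11
y_4 = 13
z_4 = 4
r_4 = 2
x_5 = 6
y_5 = 14
z_5 = 8
h_5 = 4
x_6 = 6
y_6 = 5
z_6 = 1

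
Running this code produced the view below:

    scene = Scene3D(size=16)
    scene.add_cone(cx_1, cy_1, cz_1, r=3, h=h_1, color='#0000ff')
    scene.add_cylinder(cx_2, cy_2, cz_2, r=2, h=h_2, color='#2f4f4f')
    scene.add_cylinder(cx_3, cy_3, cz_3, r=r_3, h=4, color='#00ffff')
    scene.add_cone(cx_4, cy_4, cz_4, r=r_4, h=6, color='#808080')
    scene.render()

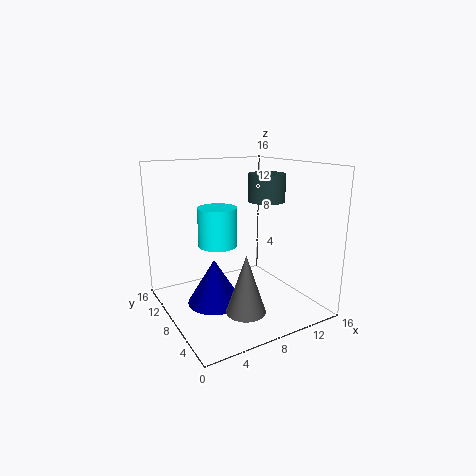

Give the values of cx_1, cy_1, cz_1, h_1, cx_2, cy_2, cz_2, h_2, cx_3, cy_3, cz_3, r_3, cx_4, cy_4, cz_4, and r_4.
cx_1 = 5
cy_1 = 8
cz_1 = 1
h_1 = 5
cx_2 = 11
cy_2 = 7
cz_2 = 12
h_2 = 3
cx_3 = 5
cy_3 = 7
cz_3 = 8
r_3 = 2
cx_4 = 6
cy_4 = 3
cz_4 = 2
r_4 = 2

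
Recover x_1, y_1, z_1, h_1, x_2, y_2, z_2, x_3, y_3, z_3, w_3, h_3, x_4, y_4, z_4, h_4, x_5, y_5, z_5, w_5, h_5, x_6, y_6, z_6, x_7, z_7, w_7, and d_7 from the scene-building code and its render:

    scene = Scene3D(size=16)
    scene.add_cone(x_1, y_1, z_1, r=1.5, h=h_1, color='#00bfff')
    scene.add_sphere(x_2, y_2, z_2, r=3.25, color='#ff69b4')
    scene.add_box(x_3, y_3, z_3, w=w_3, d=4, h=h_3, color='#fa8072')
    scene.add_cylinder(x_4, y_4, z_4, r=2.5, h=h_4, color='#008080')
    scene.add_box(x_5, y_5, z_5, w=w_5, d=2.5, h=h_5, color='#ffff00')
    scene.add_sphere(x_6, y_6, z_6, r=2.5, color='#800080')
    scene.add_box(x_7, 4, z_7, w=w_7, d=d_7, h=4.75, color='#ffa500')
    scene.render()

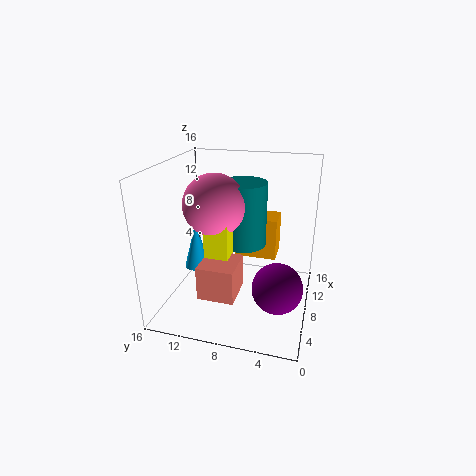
x_1 = 8.5; y_1 = 13.25; z_1 = 3.5; h_1 = 5.5; x_2 = 6.25; y_2 = 10; z_2 = 12.25; x_3 = 3.25; y_3 = 7.25; z_3 = 2.5; w_3 = 4.25; h_3 = 3.75; x_4 = 8.5; y_4 = 7.5; z_4 = 7.25; h_4 = 7; x_5 = 4; y_5 = 8; z_5 = 7.25; w_5 = 3.5; h_5 = 4.5; x_6 = 3.5; y_6 = 2.75; z_6 = 5.25; x_7 = 9.5; z_7 = 5; w_7 = 3.25; d_7 = 4.75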